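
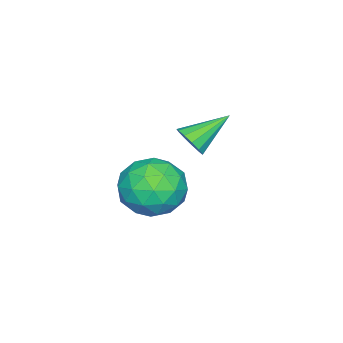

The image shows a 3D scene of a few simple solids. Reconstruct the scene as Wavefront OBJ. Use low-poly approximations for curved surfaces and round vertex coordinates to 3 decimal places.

v -1.316 0.774 -2.694
v -0.874 1.07 -2.375
v -2.404 1.546 -1.906
v -0.94 1.266 -2.657
v -1.125 1.306 -2.951
v -1.37 1.176 -3.163
v -1.599 0.92 -3.227
v -1.737 0.617 -3.121
v -1.741 0.364 -2.88
v -1.611 0.241 -2.58
v -1.387 0.288 -2.317
v -1.14 0.489 -2.173
v -0.949 0.781 -2.195
v 1.314 1.851 -2.291
v 2.079 1.102 -2.07
v 0.861 0.958 -3.75
v 1.626 0.209 -3.529
v 0.74 0.289 -2.893
v 1.019 0.841 -1.992
v 1.921 1.219 -3.828
v 2.2 1.771 -2.927
v 2.454 0.711 -3.02
v 1.724 0.137 -2.442
v 1.216 1.923 -3.378
v 0.486 1.349 -2.8
v 1.736 1.555 -2.052
v 1.204 0.505 -3.768
v 0.683 0.552 -3.394
v 1.133 0.112 -3.264
v 1.113 1.402 -2.007
v 1.563 0.961 -1.876
v 0.776 0.484 -2.361
v 1.377 1.099 -3.944
v 1.827 0.658 -3.813
v 1.807 1.948 -2.556
v 2.257 1.508 -2.426
v 2.164 1.576 -3.459
v 2.406 0.885 -2.481
v 2.14 0.36 -3.338
v 2.313 0.953 -3.514
v 2.477 1.278 -2.984
v 1.977 0.547 -2.141
v 1.711 0.022 -2.999
v 1.19 0.07 -2.625
v 1.355 0.394 -2.095
v 2.198 0.317 -2.699
v 1.229 2.038 -2.821
v 0.963 1.513 -3.679
v 1.585 1.666 -3.725
v 1.75 1.99 -3.195
v 0.8 1.7 -2.482
v 0.534 1.175 -3.339
v 0.463 0.782 -2.836
v 0.627 1.107 -2.306
v 0.742 1.743 -3.121
f 2 1 4
f 2 4 3
f 4 1 5
f 4 5 3
f 5 1 6
f 5 6 3
f 6 1 7
f 6 7 3
f 7 1 8
f 7 8 3
f 8 1 9
f 8 9 3
f 9 1 10
f 9 10 3
f 10 1 11
f 10 11 3
f 11 1 12
f 11 12 3
f 12 1 13
f 12 13 3
f 13 1 2
f 13 2 3
f 14 51 30
f 51 25 54
f 30 54 19
f 51 54 30
f 14 30 26
f 30 19 31
f 26 31 15
f 30 31 26
f 14 26 35
f 26 15 36
f 35 36 21
f 26 36 35
f 14 35 47
f 35 21 50
f 47 50 24
f 35 50 47
f 14 47 51
f 47 24 55
f 51 55 25
f 47 55 51
f 15 31 42
f 31 19 45
f 42 45 23
f 31 45 42
f 19 54 32
f 54 25 53
f 32 53 18
f 54 53 32
f 25 55 52
f 55 24 48
f 52 48 16
f 55 48 52
f 24 50 49
f 50 21 37
f 49 37 20
f 50 37 49
f 21 36 41
f 36 15 38
f 41 38 22
f 36 38 41
f 17 43 29
f 43 23 44
f 29 44 18
f 43 44 29
f 17 29 27
f 29 18 28
f 27 28 16
f 29 28 27
f 17 27 34
f 27 16 33
f 34 33 20
f 27 33 34
f 17 34 39
f 34 20 40
f 39 40 22
f 34 40 39
f 17 39 43
f 39 22 46
f 43 46 23
f 39 46 43
f 18 44 32
f 44 23 45
f 32 45 19
f 44 45 32
f 16 28 52
f 28 18 53
f 52 53 25
f 28 53 52
f 20 33 49
f 33 16 48
f 49 48 24
f 33 48 49
f 22 40 41
f 40 20 37
f 41 37 21
f 40 37 41
f 23 46 42
f 46 22 38
f 42 38 15
f 46 38 42



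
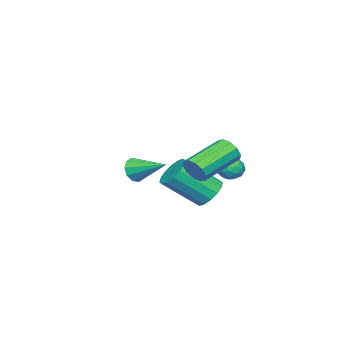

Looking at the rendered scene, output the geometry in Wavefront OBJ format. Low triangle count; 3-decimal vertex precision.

v -3.058 3.039 -0.642
v -2.558 2.716 -0.378
v -3.682 2.204 -0.482
v -3.182 1.881 -0.218
v -3.443 2.39 0.095
v -3.057 2.906 -0.004
v -3.183 2.014 -0.856
v -2.797 2.53 -0.955
v -2.635 2.082 -0.51
v -2.795 2.315 0.078
v -3.445 2.605 -0.938
v -3.605 2.838 -0.35
v -2.753 2.951 -0.524
v -3.487 1.969 -0.336
v -3.64 2.269 -0.152
v -3.346 2.079 0.003
v -3.046 3.063 -0.305
v -2.752 2.873 -0.149
v -3.272 2.681 0.129
v -3.488 2.047 -0.711
v -3.194 1.857 -0.555
v -2.894 2.841 -0.863
v -2.6 2.651 -0.708
v -2.968 2.239 -0.989
v -2.504 2.388 -0.446
v -2.872 1.897 -0.352
v -2.872 1.975 -0.727
v -2.645 2.279 -0.785
v -2.599 2.525 -0.101
v -2.966 2.034 -0.007
v -3.119 2.334 0.177
v -2.892 2.637 0.119
v -2.644 2.152 -0.178
v -3.274 2.886 -0.853
v -3.641 2.395 -0.759
v -3.348 2.283 -0.979
v -3.121 2.586 -1.037
v -3.368 3.023 -0.508
v -3.736 2.532 -0.414
v -3.595 2.641 -0.075
v -3.368 2.945 -0.133
v -3.596 2.768 -0.682
v 0.451 2.734 0.585
v 0.762 2.948 1.126
v -0.98 3.581 1.876
v -1.291 3.366 1.335
v 0.756 3.253 0.855
v -0.986 3.886 1.605
v 0.634 3.359 0.48
v -1.109 3.992 1.231
v 0.441 3.227 0.146
v -1.301 3.859 0.897
v 0.253 2.906 -0.021
v -1.49 3.538 0.73
v 0.14 2.519 0.044
v -1.602 3.152 0.794
v 0.146 2.214 0.315
v -1.596 2.847 1.065
v 0.269 2.108 0.689
v -1.474 2.741 1.44
v 0.461 2.241 1.023
v -1.281 2.873 1.774
v 0.65 2.562 1.19
v -1.093 3.194 1.941
v -2.998 1.539 -2.006
v -2.295 1.996 -2.062
v -1.359 0.717 -0.73
v -2.062 0.261 -0.674
v -2.519 2.173 -1.734
v -1.582 0.895 -0.403
v -2.871 2.181 -1.479
v -1.934 0.903 -0.147
v -3.257 2.017 -1.365
v -2.321 0.739 -0.034
v -3.574 1.725 -1.423
v -2.637 0.446 -0.091
v -3.737 1.383 -1.637
v -2.8 0.104 -0.305
v -3.701 1.083 -1.95
v -2.765 -0.196 -0.618
v -3.478 0.905 -2.277
v -2.541 -0.373 -0.946
v -3.126 0.897 -2.533
v -2.189 -0.381 -1.201
v -2.739 1.061 -2.646
v -1.803 -0.217 -1.315
v -2.423 1.354 -2.589
v -1.486 0.075 -1.257
v -2.26 1.696 -2.375
v -1.323 0.417 -1.043
v -4.025 -2.766 -1.745
v -3.705 -3.016 -1.175
v -3.895 -1.114 -1.095
v -3.402 -2.924 -1.469
v -3.336 -2.772 -1.869
v -3.534 -2.617 -2.221
v -3.919 -2.519 -2.392
v -4.345 -2.516 -2.316
v -4.649 -2.608 -2.021
v -4.714 -2.76 -1.622
v -4.516 -2.915 -1.269
v -4.131 -3.012 -1.099
f 1 38 17
f 38 12 41
f 17 41 6
f 38 41 17
f 1 17 13
f 17 6 18
f 13 18 2
f 17 18 13
f 1 13 22
f 13 2 23
f 22 23 8
f 13 23 22
f 1 22 34
f 22 8 37
f 34 37 11
f 22 37 34
f 1 34 38
f 34 11 42
f 38 42 12
f 34 42 38
f 2 18 29
f 18 6 32
f 29 32 10
f 18 32 29
f 6 41 19
f 41 12 40
f 19 40 5
f 41 40 19
f 12 42 39
f 42 11 35
f 39 35 3
f 42 35 39
f 11 37 36
f 37 8 24
f 36 24 7
f 37 24 36
f 8 23 28
f 23 2 25
f 28 25 9
f 23 25 28
f 4 30 16
f 30 10 31
f 16 31 5
f 30 31 16
f 4 16 14
f 16 5 15
f 14 15 3
f 16 15 14
f 4 14 21
f 14 3 20
f 21 20 7
f 14 20 21
f 4 21 26
f 21 7 27
f 26 27 9
f 21 27 26
f 4 26 30
f 26 9 33
f 30 33 10
f 26 33 30
f 5 31 19
f 31 10 32
f 19 32 6
f 31 32 19
f 3 15 39
f 15 5 40
f 39 40 12
f 15 40 39
f 7 20 36
f 20 3 35
f 36 35 11
f 20 35 36
f 9 27 28
f 27 7 24
f 28 24 8
f 27 24 28
f 10 33 29
f 33 9 25
f 29 25 2
f 33 25 29
f 44 43 47
f 44 47 45
f 45 47 48
f 45 48 46
f 47 43 49
f 47 49 48
f 48 49 50
f 48 50 46
f 49 43 51
f 49 51 50
f 50 51 52
f 50 52 46
f 51 43 53
f 51 53 52
f 52 53 54
f 52 54 46
f 53 43 55
f 53 55 54
f 54 55 56
f 54 56 46
f 55 43 57
f 55 57 56
f 56 57 58
f 56 58 46
f 57 43 59
f 57 59 58
f 58 59 60
f 58 60 46
f 59 43 61
f 59 61 60
f 60 61 62
f 60 62 46
f 61 43 63
f 61 63 62
f 62 63 64
f 62 64 46
f 63 43 44
f 63 44 64
f 64 44 45
f 64 45 46
f 66 65 69
f 66 69 67
f 67 69 70
f 67 70 68
f 69 65 71
f 69 71 70
f 70 71 72
f 70 72 68
f 71 65 73
f 71 73 72
f 72 73 74
f 72 74 68
f 73 65 75
f 73 75 74
f 74 75 76
f 74 76 68
f 75 65 77
f 75 77 76
f 76 77 78
f 76 78 68
f 77 65 79
f 77 79 78
f 78 79 80
f 78 80 68
f 79 65 81
f 79 81 80
f 80 81 82
f 80 82 68
f 81 65 83
f 81 83 82
f 82 83 84
f 82 84 68
f 83 65 85
f 83 85 84
f 84 85 86
f 84 86 68
f 85 65 87
f 85 87 86
f 86 87 88
f 86 88 68
f 87 65 89
f 87 89 88
f 88 89 90
f 88 90 68
f 89 65 66
f 89 66 90
f 90 66 67
f 90 67 68
f 92 91 94
f 92 94 93
f 94 91 95
f 94 95 93
f 95 91 96
f 95 96 93
f 96 91 97
f 96 97 93
f 97 91 98
f 97 98 93
f 98 91 99
f 98 99 93
f 99 91 100
f 99 100 93
f 100 91 101
f 100 101 93
f 101 91 102
f 101 102 93
f 102 91 92
f 102 92 93



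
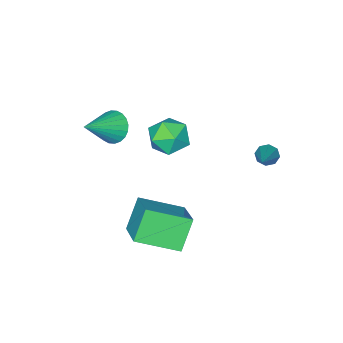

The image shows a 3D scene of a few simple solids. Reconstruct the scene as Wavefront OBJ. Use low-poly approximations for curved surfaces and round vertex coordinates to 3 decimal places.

v -1.74 2.567 0.603
v -1.489 2.726 0.176
v -0.28 3.633 1.857
v -1.772 2.981 0.289
v -2.037 2.993 0.586
v -2.127 2.756 0.893
v -1.991 2.408 1.03
v -1.707 2.153 0.916
v -1.442 2.141 0.619
v -1.352 2.378 0.312
v 2.33 -2.2 1.887
v 2.682 -1.712 1.359
v 3.87 -2.2 2.913
v 2.552 -1.506 1.555
v 2.388 -1.406 1.801
v 2.215 -1.427 2.06
v 2.06 -1.566 2.293
v 1.946 -1.801 2.464
v 1.89 -2.096 2.547
v 1.902 -2.408 2.53
v 1.979 -2.688 2.414
v 2.109 -2.893 2.219
v 2.273 -2.993 1.973
v 2.446 -2.972 1.714
v 2.601 -2.834 1.481
v 2.715 -2.599 1.31
v 2.77 -2.303 1.227
v 2.759 -1.992 1.244
v 1.42 1.029 -1.857
v 2.299 2.424 -0.976
v 2.318 1.276 -3.145
v 3.197 2.672 -2.264
v 2.783 -0.272 -1.156
v 3.662 1.124 -0.275
v 3.681 -0.024 -2.444
v 4.56 1.371 -1.563
v 1.422 1.311 2.56
v 2.331 1.062 2.343
v 1.169 -0.122 3.137
v 2.078 -0.371 2.92
v 1.907 0.27 3.624
v 2.064 1.155 3.268
v 1.436 -0.215 2.212
v 1.593 0.67 1.856
v 2.34 0.119 2.128
v 2.631 0.419 3
v 0.869 0.521 2.48
v 1.16 0.821 3.352
f 2 1 4
f 2 4 3
f 4 1 5
f 4 5 3
f 5 1 6
f 5 6 3
f 6 1 7
f 6 7 3
f 7 1 8
f 7 8 3
f 8 1 9
f 8 9 3
f 9 1 10
f 9 10 3
f 10 1 2
f 10 2 3
f 12 11 14
f 12 14 13
f 14 11 15
f 14 15 13
f 15 11 16
f 15 16 13
f 16 11 17
f 16 17 13
f 17 11 18
f 17 18 13
f 18 11 19
f 18 19 13
f 19 11 20
f 19 20 13
f 20 11 21
f 20 21 13
f 21 11 22
f 21 22 13
f 22 11 23
f 22 23 13
f 23 11 24
f 23 24 13
f 24 11 25
f 24 25 13
f 25 11 26
f 25 26 13
f 26 11 27
f 26 27 13
f 27 11 28
f 27 28 13
f 28 11 12
f 28 12 13
f 30 32 29
f 33 30 29
f 29 32 31
f 31 33 29
f 30 36 32
f 34 30 33
f 34 36 30
f 32 36 31
f 35 33 31
f 31 36 35
f 35 34 33
f 36 34 35
f 37 48 42
f 37 42 38
f 37 38 44
f 37 44 47
f 37 47 48
f 38 42 46
f 42 48 41
f 48 47 39
f 47 44 43
f 44 38 45
f 40 46 41
f 40 41 39
f 40 39 43
f 40 43 45
f 40 45 46
f 41 46 42
f 39 41 48
f 43 39 47
f 45 43 44
f 46 45 38



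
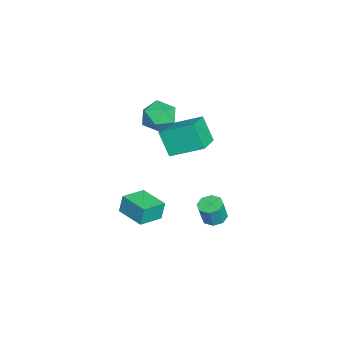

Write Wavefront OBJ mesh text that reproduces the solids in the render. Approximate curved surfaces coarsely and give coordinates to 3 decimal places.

v -0.889 0.71 -4.009
v -0.442 0.235 -4.2
v -0.144 0.034 -3.003
v -0.591 0.51 -2.811
v -0.23 0.709 -4.173
v 0.069 0.509 -2.976
v -0.403 1.184 -4.05
v -0.105 0.983 -2.853
v -0.862 1.382 -3.903
v -0.563 1.181 -2.706
v -1.336 1.186 -3.817
v -1.038 0.985 -2.62
v -1.549 0.711 -3.844
v -1.25 0.511 -2.647
v -1.375 0.237 -3.967
v -1.077 0.036 -2.77
v -0.917 0.039 -4.114
v -0.618 -0.162 -2.917
v -0.67 -1.778 4.082
v -0.103 -2.149 3.334
v -2.017 -2.071 3.206
v -1.45 -2.442 2.458
v -1.529 -2.946 3.329
v -0.696 -2.765 3.87
v -1.424 -1.455 2.67
v -0.591 -1.274 3.211
v -0.569 -1.95 2.461
v -0.634 -2.871 2.869
v -1.486 -1.349 3.671
v -1.551 -2.27 4.079
v -2.965 -1.342 -0.451
v -3.493 -1.957 0.929
v -2.836 0.425 0.386
v -3.364 -0.189 1.766
v -1.496 -1.651 -0.026
v -2.024 -2.265 1.354
v -1.367 0.117 0.811
v -1.895 -0.498 2.191
v 0.374 -2.883 -2.42
v 0.248 -2.714 -1.381
v 1.414 -1.682 -2.488
v 1.288 -1.513 -1.45
v 1.412 -3.767 -2.15
v 1.286 -3.598 -1.112
v 2.452 -2.566 -2.219
v 2.326 -2.397 -1.18
f 2 1 5
f 2 5 3
f 3 5 6
f 3 6 4
f 5 1 7
f 5 7 6
f 6 7 8
f 6 8 4
f 7 1 9
f 7 9 8
f 8 9 10
f 8 10 4
f 9 1 11
f 9 11 10
f 10 11 12
f 10 12 4
f 11 1 13
f 11 13 12
f 12 13 14
f 12 14 4
f 13 1 15
f 13 15 14
f 14 15 16
f 14 16 4
f 15 1 17
f 15 17 16
f 16 17 18
f 16 18 4
f 17 1 2
f 17 2 18
f 18 2 3
f 18 3 4
f 19 30 24
f 19 24 20
f 19 20 26
f 19 26 29
f 19 29 30
f 20 24 28
f 24 30 23
f 30 29 21
f 29 26 25
f 26 20 27
f 22 28 23
f 22 23 21
f 22 21 25
f 22 25 27
f 22 27 28
f 23 28 24
f 21 23 30
f 25 21 29
f 27 25 26
f 28 27 20
f 32 34 31
f 35 32 31
f 31 34 33
f 33 35 31
f 32 38 34
f 36 32 35
f 36 38 32
f 34 38 33
f 37 35 33
f 33 38 37
f 37 36 35
f 38 36 37
f 40 42 39
f 43 40 39
f 39 42 41
f 41 43 39
f 40 46 42
f 44 40 43
f 44 46 40
f 42 46 41
f 45 43 41
f 41 46 45
f 45 44 43
f 46 44 45



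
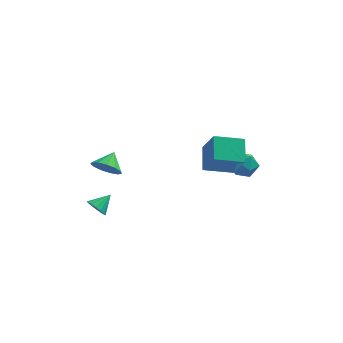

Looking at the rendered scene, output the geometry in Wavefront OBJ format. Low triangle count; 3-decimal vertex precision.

v -3.16 -2.584 2.187
v -2.572 -2.336 1.511
v -2.84 -1.636 2.813
v -3.03 -2.107 1.399
v -3.529 -2.029 1.538
v -3.912 -2.128 1.882
v -4.055 -2.371 2.324
v -3.915 -2.682 2.721
v -3.535 -2.961 2.95
v -3.036 -3.121 2.936
v -2.576 -3.11 2.684
v -2.302 -2.932 2.274
v -2.301 -2.643 1.837
v -3.5 -4.321 0.182
v -3.282 -4.055 -0.404
v -2.8 -3.579 0.778
v -3.562 -3.862 -0.315
v -3.826 -3.791 -0.093
v -4.002 -3.863 0.203
v -4.044 -4.057 0.494
v -3.94 -4.322 0.701
v -3.717 -4.586 0.769
v -3.437 -4.779 0.68
v -3.173 -4.85 0.458
v -2.997 -4.778 0.162
v -2.955 -4.584 -0.129
v -3.06 -4.319 -0.336
v 4.385 4.493 -1.807
v 4.89 3.736 -2.136
v 3.05 3.724 -2.084
v 3.555 2.967 -2.413
v 3.58 3.193 -1.473
v 4.405 3.669 -1.302
v 3.535 3.791 -2.918
v 4.36 4.267 -2.747
v 4.364 3.302 -2.823
v 4.392 2.933 -1.929
v 3.548 4.527 -2.291
v 3.576 4.158 -1.397
v 2.712 -2.411 3.32
v 2.575 -1.003 4.129
v 2.022 -1.474 1.572
v 1.884 -0.066 2.381
v 4.396 -1.994 2.879
v 4.258 -0.586 3.688
v 3.705 -1.057 1.131
v 3.568 0.351 1.94
f 2 1 4
f 2 4 3
f 4 1 5
f 4 5 3
f 5 1 6
f 5 6 3
f 6 1 7
f 6 7 3
f 7 1 8
f 7 8 3
f 8 1 9
f 8 9 3
f 9 1 10
f 9 10 3
f 10 1 11
f 10 11 3
f 11 1 12
f 11 12 3
f 12 1 13
f 12 13 3
f 13 1 2
f 13 2 3
f 15 14 17
f 15 17 16
f 17 14 18
f 17 18 16
f 18 14 19
f 18 19 16
f 19 14 20
f 19 20 16
f 20 14 21
f 20 21 16
f 21 14 22
f 21 22 16
f 22 14 23
f 22 23 16
f 23 14 24
f 23 24 16
f 24 14 25
f 24 25 16
f 25 14 26
f 25 26 16
f 26 14 27
f 26 27 16
f 27 14 15
f 27 15 16
f 28 39 33
f 28 33 29
f 28 29 35
f 28 35 38
f 28 38 39
f 29 33 37
f 33 39 32
f 39 38 30
f 38 35 34
f 35 29 36
f 31 37 32
f 31 32 30
f 31 30 34
f 31 34 36
f 31 36 37
f 32 37 33
f 30 32 39
f 34 30 38
f 36 34 35
f 37 36 29
f 41 43 40
f 44 41 40
f 40 43 42
f 42 44 40
f 41 47 43
f 45 41 44
f 45 47 41
f 43 47 42
f 46 44 42
f 42 47 46
f 46 45 44
f 47 45 46



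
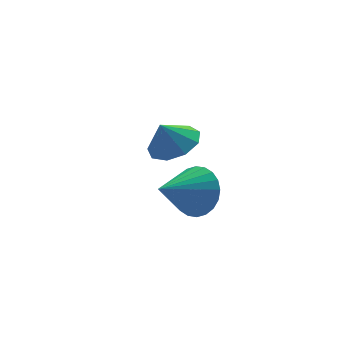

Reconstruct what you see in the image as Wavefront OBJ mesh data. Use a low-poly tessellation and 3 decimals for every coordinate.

v 4.212 0.899 -3.385
v 5.027 0.768 -2.979
v 3.748 0.901 -2.455
v 4.912 1.384 -3.037
v 4.469 1.773 -3.259
v 3.907 1.753 -3.539
v 3.487 1.333 -3.748
v 3.406 0.71 -3.787
v 3.703 0.176 -3.638
v 4.238 -0.02 -3.371
v 4.761 0.214 -3.11
v 3.644 -2.419 -3.419
v 4.154 -2.853 -2.773
v 2.256 -2.921 -2.661
v 4.116 -2.524 -2.625
v 4.007 -2.179 -2.597
v 3.842 -1.871 -2.695
v 3.648 -1.646 -2.903
v 3.452 -1.539 -3.19
v 3.286 -1.566 -3.511
v 3.175 -1.723 -3.819
v 3.135 -1.986 -4.066
v 3.172 -2.315 -4.214
v 3.282 -2.66 -4.241
v 3.446 -2.968 -4.144
v 3.641 -3.193 -3.936
v 3.836 -3.3 -3.649
v 4.002 -3.273 -3.328
v 4.114 -3.116 -3.02
f 2 1 4
f 2 4 3
f 4 1 5
f 4 5 3
f 5 1 6
f 5 6 3
f 6 1 7
f 6 7 3
f 7 1 8
f 7 8 3
f 8 1 9
f 8 9 3
f 9 1 10
f 9 10 3
f 10 1 11
f 10 11 3
f 11 1 2
f 11 2 3
f 13 12 15
f 13 15 14
f 15 12 16
f 15 16 14
f 16 12 17
f 16 17 14
f 17 12 18
f 17 18 14
f 18 12 19
f 18 19 14
f 19 12 20
f 19 20 14
f 20 12 21
f 20 21 14
f 21 12 22
f 21 22 14
f 22 12 23
f 22 23 14
f 23 12 24
f 23 24 14
f 24 12 25
f 24 25 14
f 25 12 26
f 25 26 14
f 26 12 27
f 26 27 14
f 27 12 28
f 27 28 14
f 28 12 29
f 28 29 14
f 29 12 13
f 29 13 14



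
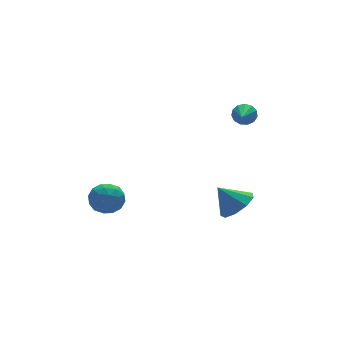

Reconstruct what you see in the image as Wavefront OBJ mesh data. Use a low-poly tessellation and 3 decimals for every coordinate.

v 1.78 0.613 2.382
v 2.131 0.598 2.806
v 1.04 -0.413 2.958
v 1.909 0.801 2.883
v 1.647 0.944 2.801
v 1.427 0.982 2.586
v 1.319 0.903 2.306
v 1.357 0.732 2.051
v 1.53 0.523 1.901
v 1.782 0.343 1.903
v 2.033 0.248 2.058
v 2.204 0.27 2.315
v 2.241 0.4 2.594
v 1.732 0.997 -3.491
v 2.524 1.072 -3.009
v 1.068 1.563 -2.489
v 2.434 1.593 -3.363
v 2.016 1.835 -3.777
v 1.465 1.685 -4.057
v 1.039 1.212 -4.073
v 0.938 0.639 -3.816
v 1.208 0.233 -3.408
v 1.724 0.185 -3.038
v 2.243 0.516 -2.881
v -3.155 2.984 -2.977
v -2.842 2.66 -2.267
v -4.418 2.78 -2.513
v -4.105 2.456 -1.803
v -4.017 3.276 -1.965
v -3.236 3.402 -2.251
v -4.024 2.038 -2.529
v -3.243 2.164 -2.815
v -3.379 2.074 -1.99
v -3.375 2.84 -1.641
v -3.885 2.6 -3.139
v -3.881 3.366 -2.79
v -2.887 2.84 -2.662
v -4.373 2.6 -2.118
v -4.321 3.082 -2.213
v -4.137 2.892 -1.795
v -3.119 3.277 -2.653
v -2.935 3.086 -2.236
v -3.626 3.448 -2.059
v -4.325 2.354 -2.544
v -4.141 2.163 -2.127
v -3.123 2.548 -2.985
v -2.939 2.358 -2.567
v -3.634 1.992 -2.721
v -3.019 2.305 -2.082
v -3.762 2.185 -1.81
v -3.714 1.939 -2.236
v -3.255 2.014 -2.405
v -3.017 2.755 -1.877
v -3.759 2.635 -1.605
v -3.708 3.118 -1.7
v -3.249 3.192 -1.868
v -3.332 2.411 -1.715
v -3.501 2.805 -3.175
v -4.243 2.685 -2.903
v -4.011 2.248 -2.912
v -3.552 2.322 -3.08
v -3.498 3.255 -2.97
v -4.241 3.135 -2.698
v -4.005 3.426 -2.375
v -3.546 3.501 -2.544
v -3.928 3.029 -3.065
f 2 1 4
f 2 4 3
f 4 1 5
f 4 5 3
f 5 1 6
f 5 6 3
f 6 1 7
f 6 7 3
f 7 1 8
f 7 8 3
f 8 1 9
f 8 9 3
f 9 1 10
f 9 10 3
f 10 1 11
f 10 11 3
f 11 1 12
f 11 12 3
f 12 1 13
f 12 13 3
f 13 1 2
f 13 2 3
f 15 14 17
f 15 17 16
f 17 14 18
f 17 18 16
f 18 14 19
f 18 19 16
f 19 14 20
f 19 20 16
f 20 14 21
f 20 21 16
f 21 14 22
f 21 22 16
f 22 14 23
f 22 23 16
f 23 14 24
f 23 24 16
f 24 14 15
f 24 15 16
f 25 62 41
f 62 36 65
f 41 65 30
f 62 65 41
f 25 41 37
f 41 30 42
f 37 42 26
f 41 42 37
f 25 37 46
f 37 26 47
f 46 47 32
f 37 47 46
f 25 46 58
f 46 32 61
f 58 61 35
f 46 61 58
f 25 58 62
f 58 35 66
f 62 66 36
f 58 66 62
f 26 42 53
f 42 30 56
f 53 56 34
f 42 56 53
f 30 65 43
f 65 36 64
f 43 64 29
f 65 64 43
f 36 66 63
f 66 35 59
f 63 59 27
f 66 59 63
f 35 61 60
f 61 32 48
f 60 48 31
f 61 48 60
f 32 47 52
f 47 26 49
f 52 49 33
f 47 49 52
f 28 54 40
f 54 34 55
f 40 55 29
f 54 55 40
f 28 40 38
f 40 29 39
f 38 39 27
f 40 39 38
f 28 38 45
f 38 27 44
f 45 44 31
f 38 44 45
f 28 45 50
f 45 31 51
f 50 51 33
f 45 51 50
f 28 50 54
f 50 33 57
f 54 57 34
f 50 57 54
f 29 55 43
f 55 34 56
f 43 56 30
f 55 56 43
f 27 39 63
f 39 29 64
f 63 64 36
f 39 64 63
f 31 44 60
f 44 27 59
f 60 59 35
f 44 59 60
f 33 51 52
f 51 31 48
f 52 48 32
f 51 48 52
f 34 57 53
f 57 33 49
f 53 49 26
f 57 49 53



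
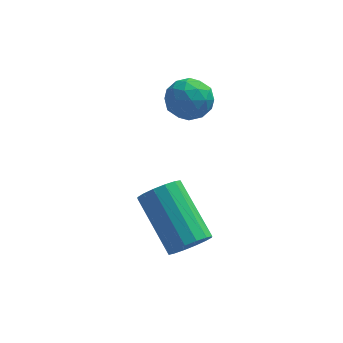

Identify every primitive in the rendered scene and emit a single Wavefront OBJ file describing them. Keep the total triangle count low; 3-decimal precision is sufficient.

v -2.054 0.218 -1.219
v -1.633 0.701 -1.475
v -2.566 2.126 -0.316
v -2.986 1.642 -0.061
v -1.914 0.697 -1.696
v -2.847 2.121 -0.537
v -2.232 0.564 -1.789
v -3.165 1.989 -0.63
v -2.503 0.338 -1.729
v -3.436 1.763 -0.57
v -2.653 0.08 -1.533
v -3.586 1.505 -0.374
v -2.642 -0.141 -1.253
v -3.575 1.284 -0.094
v -2.474 -0.266 -0.964
v -3.407 1.159 0.195
v -2.193 -0.261 -0.743
v -3.126 1.163 0.416
v -1.875 -0.129 -0.65
v -2.808 1.296 0.509
v -1.604 0.097 -0.71
v -2.537 1.522 0.449
v -1.454 0.355 -0.906
v -2.387 1.78 0.253
v -1.465 0.576 -1.186
v -2.398 2.001 -0.027
v -2.851 3.898 2.49
v -2.466 4.433 2.097
v -1.934 3.087 2.283
v -1.549 3.622 1.89
v -1.637 3.692 2.65
v -2.204 4.193 2.777
v -2.196 3.327 1.603
v -2.763 3.828 1.73
v -2.061 4.08 1.549
v -1.715 4.306 2.196
v -2.685 3.214 2.184
v -2.339 3.44 2.831
v -2.739 4.237 2.312
v -1.661 3.283 2.068
v -1.713 3.324 2.515
v -1.486 3.639 2.284
v -2.585 4.096 2.711
v -2.358 4.411 2.481
v -1.871 3.975 2.805
v -2.042 3.109 1.899
v -1.815 3.424 1.669
v -2.914 3.881 2.096
v -2.687 4.196 1.865
v -2.529 3.545 1.575
v -2.275 4.344 1.758
v -1.736 3.867 1.637
v -2.116 3.693 1.468
v -2.449 3.988 1.543
v -2.071 4.477 2.139
v -1.532 4 2.017
v -1.584 4.041 2.464
v -1.917 4.336 2.539
v -1.834 4.269 1.817
v -2.868 3.52 2.363
v -2.329 3.043 2.241
v -2.483 3.184 1.841
v -2.816 3.479 1.916
v -2.664 3.653 2.743
v -2.125 3.176 2.622
v -1.951 3.532 2.837
v -2.284 3.827 2.912
v -2.566 3.251 2.563
f 2 1 5
f 2 5 3
f 3 5 6
f 3 6 4
f 5 1 7
f 5 7 6
f 6 7 8
f 6 8 4
f 7 1 9
f 7 9 8
f 8 9 10
f 8 10 4
f 9 1 11
f 9 11 10
f 10 11 12
f 10 12 4
f 11 1 13
f 11 13 12
f 12 13 14
f 12 14 4
f 13 1 15
f 13 15 14
f 14 15 16
f 14 16 4
f 15 1 17
f 15 17 16
f 16 17 18
f 16 18 4
f 17 1 19
f 17 19 18
f 18 19 20
f 18 20 4
f 19 1 21
f 19 21 20
f 20 21 22
f 20 22 4
f 21 1 23
f 21 23 22
f 22 23 24
f 22 24 4
f 23 1 25
f 23 25 24
f 24 25 26
f 24 26 4
f 25 1 2
f 25 2 26
f 26 2 3
f 26 3 4
f 27 64 43
f 64 38 67
f 43 67 32
f 64 67 43
f 27 43 39
f 43 32 44
f 39 44 28
f 43 44 39
f 27 39 48
f 39 28 49
f 48 49 34
f 39 49 48
f 27 48 60
f 48 34 63
f 60 63 37
f 48 63 60
f 27 60 64
f 60 37 68
f 64 68 38
f 60 68 64
f 28 44 55
f 44 32 58
f 55 58 36
f 44 58 55
f 32 67 45
f 67 38 66
f 45 66 31
f 67 66 45
f 38 68 65
f 68 37 61
f 65 61 29
f 68 61 65
f 37 63 62
f 63 34 50
f 62 50 33
f 63 50 62
f 34 49 54
f 49 28 51
f 54 51 35
f 49 51 54
f 30 56 42
f 56 36 57
f 42 57 31
f 56 57 42
f 30 42 40
f 42 31 41
f 40 41 29
f 42 41 40
f 30 40 47
f 40 29 46
f 47 46 33
f 40 46 47
f 30 47 52
f 47 33 53
f 52 53 35
f 47 53 52
f 30 52 56
f 52 35 59
f 56 59 36
f 52 59 56
f 31 57 45
f 57 36 58
f 45 58 32
f 57 58 45
f 29 41 65
f 41 31 66
f 65 66 38
f 41 66 65
f 33 46 62
f 46 29 61
f 62 61 37
f 46 61 62
f 35 53 54
f 53 33 50
f 54 50 34
f 53 50 54
f 36 59 55
f 59 35 51
f 55 51 28
f 59 51 55



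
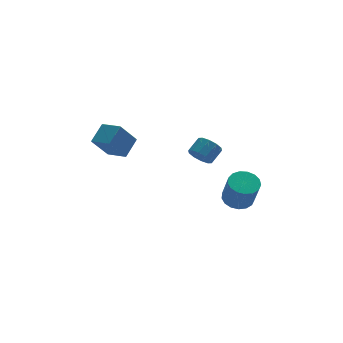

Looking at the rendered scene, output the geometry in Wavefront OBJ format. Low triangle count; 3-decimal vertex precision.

v 1.665 1.529 0.913
v 2.129 1.561 0.3
v 2.879 2.062 0.893
v 2.415 2.031 1.507
v 1.863 1.955 0.303
v 2.613 2.457 0.897
v 1.521 2.187 0.54
v 2.271 2.688 1.133
v 1.234 2.167 0.919
v 1.984 2.669 1.512
v 1.112 1.904 1.296
v 1.862 2.406 1.889
v 1.201 1.498 1.527
v 1.951 1.999 2.12
v 1.467 1.103 1.523
v 2.217 1.605 2.117
v 1.809 0.872 1.287
v 2.559 1.373 1.88
v 2.096 0.891 0.908
v 2.846 1.393 1.501
v 2.218 1.154 0.531
v 2.968 1.656 1.124
v -2.636 1.124 1.927
v -3.625 0.819 3.289
v -3.362 2.188 1.639
v -4.35 1.883 3
v -1.81 1.897 2.7
v -2.798 1.592 4.061
v -2.535 2.961 2.411
v -3.524 2.656 3.773
v 3.785 1.196 -2.6
v 4.224 1.943 -2.26
v 4.293 1.11 -0.52
v 3.855 0.364 -0.86
v 3.792 2.035 -2.199
v 3.862 1.203 -0.459
v 3.36 1.935 -2.229
v 3.429 1.103 -0.489
v 3.025 1.666 -2.345
v 3.094 0.834 -0.605
v 2.864 1.289 -2.519
v 2.933 0.457 -0.779
v 2.914 0.891 -2.711
v 2.983 0.059 -0.971
v 3.164 0.563 -2.878
v 3.233 -0.27 -1.138
v 3.556 0.38 -2.981
v 3.625 -0.453 -1.242
v 4.001 0.384 -2.997
v 4.07 -0.449 -1.258
v 4.396 0.574 -2.922
v 4.466 -0.259 -1.182
v 4.652 0.906 -2.773
v 4.721 0.074 -1.033
v 4.709 1.305 -2.585
v 4.778 0.473 -0.845
v 4.554 1.679 -2.399
v 4.624 0.847 -0.66
f 2 1 5
f 2 5 3
f 3 5 6
f 3 6 4
f 5 1 7
f 5 7 6
f 6 7 8
f 6 8 4
f 7 1 9
f 7 9 8
f 8 9 10
f 8 10 4
f 9 1 11
f 9 11 10
f 10 11 12
f 10 12 4
f 11 1 13
f 11 13 12
f 12 13 14
f 12 14 4
f 13 1 15
f 13 15 14
f 14 15 16
f 14 16 4
f 15 1 17
f 15 17 16
f 16 17 18
f 16 18 4
f 17 1 19
f 17 19 18
f 18 19 20
f 18 20 4
f 19 1 21
f 19 21 20
f 20 21 22
f 20 22 4
f 21 1 2
f 21 2 22
f 22 2 3
f 22 3 4
f 24 26 23
f 27 24 23
f 23 26 25
f 25 27 23
f 24 30 26
f 28 24 27
f 28 30 24
f 26 30 25
f 29 27 25
f 25 30 29
f 29 28 27
f 30 28 29
f 32 31 35
f 32 35 33
f 33 35 36
f 33 36 34
f 35 31 37
f 35 37 36
f 36 37 38
f 36 38 34
f 37 31 39
f 37 39 38
f 38 39 40
f 38 40 34
f 39 31 41
f 39 41 40
f 40 41 42
f 40 42 34
f 41 31 43
f 41 43 42
f 42 43 44
f 42 44 34
f 43 31 45
f 43 45 44
f 44 45 46
f 44 46 34
f 45 31 47
f 45 47 46
f 46 47 48
f 46 48 34
f 47 31 49
f 47 49 48
f 48 49 50
f 48 50 34
f 49 31 51
f 49 51 50
f 50 51 52
f 50 52 34
f 51 31 53
f 51 53 52
f 52 53 54
f 52 54 34
f 53 31 55
f 53 55 54
f 54 55 56
f 54 56 34
f 55 31 57
f 55 57 56
f 56 57 58
f 56 58 34
f 57 31 32
f 57 32 58
f 58 32 33
f 58 33 34



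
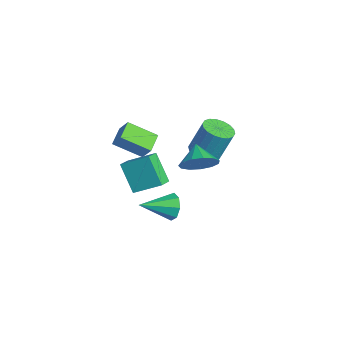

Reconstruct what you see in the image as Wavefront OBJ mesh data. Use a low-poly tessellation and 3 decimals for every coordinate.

v 1.618 1.277 -2.413
v 2.039 1.077 -3.014
v 1.662 -0.337 -1.847
v 2.363 1.245 -2.561
v 2.251 1.431 -2.021
v 1.769 1.527 -1.711
v 1.198 1.476 -1.812
v 0.874 1.309 -2.265
v 0.985 1.122 -2.804
v 1.468 1.027 -3.115
v -0.309 0.76 0.836
v -0.866 -0.494 1.619
v 0.215 1.018 1.623
v -0.342 -0.236 2.406
v 0.482 0.196 0.494
v -0.075 -1.058 1.277
v 1.006 0.454 1.281
v 0.449 -0.8 2.064
v -3.579 0.606 -3.079
v -2.95 1.84 -2.299
v -2.53 0.933 -4.441
v -1.902 2.168 -3.661
v -2.938 0.052 -2.719
v -2.31 1.287 -1.939
v -1.89 0.38 -4.081
v -1.261 1.614 -3.301
v 3.626 1.88 2.093
v 3.995 1.413 2.794
v 2.674 2.02 2.687
v 4.116 1.911 2.871
v 4.081 2.399 2.7
v 3.902 2.723 2.337
v 3.635 2.779 1.896
v 3.365 2.549 1.518
v 3.178 2.107 1.322
v 3.133 1.593 1.371
v 3.244 1.17 1.649
v 3.476 0.972 2.068
v 3.756 1.063 2.495
v -0.222 3.376 -0.438
v 0.372 3.868 -0.686
v 0.536 4.495 0.95
v -0.058 4.004 1.198
v 0.077 4.069 -0.733
v 0.241 4.696 0.903
v -0.278 4.133 -0.722
v -0.114 4.76 0.914
v -0.621 4.047 -0.655
v -0.457 4.674 0.981
v -0.886 3.828 -0.545
v -0.722 4.455 1.091
v -1.019 3.52 -0.413
v -0.855 4.147 1.223
v -0.994 3.183 -0.287
v -0.83 3.811 1.349
v -0.816 2.885 -0.19
v -0.652 3.512 1.446
v -0.521 2.684 -0.143
v -0.357 3.311 1.493
v -0.166 2.62 -0.154
v -0.002 3.247 1.482
v 0.177 2.706 -0.221
v 0.341 3.333 1.415
v 0.442 2.925 -0.331
v 0.606 3.552 1.305
v 0.575 3.233 -0.463
v 0.739 3.86 1.173
v 0.55 3.569 -0.589
v 0.714 4.197 1.047
f 2 1 4
f 2 4 3
f 4 1 5
f 4 5 3
f 5 1 6
f 5 6 3
f 6 1 7
f 6 7 3
f 7 1 8
f 7 8 3
f 8 1 9
f 8 9 3
f 9 1 10
f 9 10 3
f 10 1 2
f 10 2 3
f 12 14 11
f 15 12 11
f 11 14 13
f 13 15 11
f 12 18 14
f 16 12 15
f 16 18 12
f 14 18 13
f 17 15 13
f 13 18 17
f 17 16 15
f 18 16 17
f 20 22 19
f 23 20 19
f 19 22 21
f 21 23 19
f 20 26 22
f 24 20 23
f 24 26 20
f 22 26 21
f 25 23 21
f 21 26 25
f 25 24 23
f 26 24 25
f 28 27 30
f 28 30 29
f 30 27 31
f 30 31 29
f 31 27 32
f 31 32 29
f 32 27 33
f 32 33 29
f 33 27 34
f 33 34 29
f 34 27 35
f 34 35 29
f 35 27 36
f 35 36 29
f 36 27 37
f 36 37 29
f 37 27 38
f 37 38 29
f 38 27 39
f 38 39 29
f 39 27 28
f 39 28 29
f 41 40 44
f 41 44 42
f 42 44 45
f 42 45 43
f 44 40 46
f 44 46 45
f 45 46 47
f 45 47 43
f 46 40 48
f 46 48 47
f 47 48 49
f 47 49 43
f 48 40 50
f 48 50 49
f 49 50 51
f 49 51 43
f 50 40 52
f 50 52 51
f 51 52 53
f 51 53 43
f 52 40 54
f 52 54 53
f 53 54 55
f 53 55 43
f 54 40 56
f 54 56 55
f 55 56 57
f 55 57 43
f 56 40 58
f 56 58 57
f 57 58 59
f 57 59 43
f 58 40 60
f 58 60 59
f 59 60 61
f 59 61 43
f 60 40 62
f 60 62 61
f 61 62 63
f 61 63 43
f 62 40 64
f 62 64 63
f 63 64 65
f 63 65 43
f 64 40 66
f 64 66 65
f 65 66 67
f 65 67 43
f 66 40 68
f 66 68 67
f 67 68 69
f 67 69 43
f 68 40 41
f 68 41 69
f 69 41 42
f 69 42 43



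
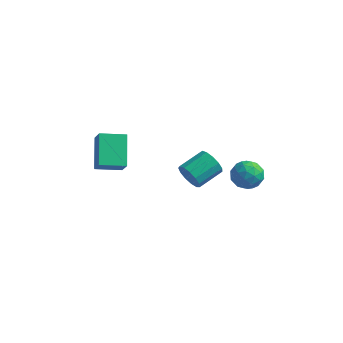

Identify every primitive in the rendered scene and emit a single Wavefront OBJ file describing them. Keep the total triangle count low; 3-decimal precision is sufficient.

v -3.736 -4.099 2.706
v -4.528 -2.71 3.924
v -4.31 -3.639 1.809
v -5.102 -2.25 3.027
v -2.598 -3.21 2.433
v -3.39 -1.821 3.651
v -3.172 -2.75 1.536
v -3.964 -1.361 2.754
v -0.13 4.098 -2.179
v 0.56 4.365 -2.85
v 1 3.315 -1.33
v 1.69 3.582 -2.001
v 1.279 4.271 -1.406
v 0.58 4.755 -1.931
v 0.98 2.925 -2.249
v 0.281 3.409 -2.774
v 1.246 3.64 -2.894
v 1.43 4.472 -2.373
v 0.13 3.208 -1.807
v 0.314 4.04 -1.286
v 0.116 4.3 -2.589
v 1.444 3.38 -1.591
v 1.203 3.785 -1.241
v 1.608 3.942 -1.636
v 0.128 4.529 -2.049
v 0.533 4.687 -2.443
v 0.956 4.631 -1.594
v 1.027 2.993 -1.737
v 1.432 3.151 -2.131
v -0.048 3.738 -2.544
v 0.357 3.895 -2.939
v 0.604 3.049 -2.586
v 0.924 4.031 -3.009
v 1.589 3.571 -2.51
v 1.171 3.185 -2.656
v 0.761 3.469 -2.964
v 1.033 4.52 -2.703
v 1.697 4.06 -2.204
v 1.455 4.465 -1.854
v 1.045 4.75 -2.163
v 1.436 4.094 -2.728
v -0.137 3.62 -1.976
v 0.527 3.16 -1.477
v 0.515 2.93 -2.017
v 0.105 3.215 -2.326
v -0.029 4.109 -1.67
v 0.636 3.649 -1.171
v 0.799 4.211 -1.216
v 0.389 4.495 -1.524
v 0.124 3.586 -1.452
v -2.3 2.893 -2.828
v -2.041 2.517 -2.064
v -1.42 3.99 -1.549
v -1.68 4.367 -2.312
v -1.657 2.467 -2.384
v -1.037 3.94 -1.868
v -1.478 2.553 -2.844
v -0.857 4.026 -2.329
v -1.56 2.746 -3.3
v -0.939 4.22 -2.784
v -1.877 2.987 -3.605
v -1.256 4.46 -3.09
v -2.328 3.198 -3.664
v -1.708 4.671 -3.148
v -2.771 3.312 -3.457
v -2.15 4.785 -2.941
v -3.064 3.293 -3.05
v -2.443 4.766 -2.535
v -3.115 3.147 -2.573
v -2.494 4.621 -2.058
v -2.907 2.921 -2.177
v -2.286 4.394 -1.661
v -2.506 2.686 -1.987
v -1.886 4.159 -1.472
f 2 4 1
f 5 2 1
f 1 4 3
f 3 5 1
f 2 8 4
f 6 2 5
f 6 8 2
f 4 8 3
f 7 5 3
f 3 8 7
f 7 6 5
f 8 6 7
f 9 46 25
f 46 20 49
f 25 49 14
f 46 49 25
f 9 25 21
f 25 14 26
f 21 26 10
f 25 26 21
f 9 21 30
f 21 10 31
f 30 31 16
f 21 31 30
f 9 30 42
f 30 16 45
f 42 45 19
f 30 45 42
f 9 42 46
f 42 19 50
f 46 50 20
f 42 50 46
f 10 26 37
f 26 14 40
f 37 40 18
f 26 40 37
f 14 49 27
f 49 20 48
f 27 48 13
f 49 48 27
f 20 50 47
f 50 19 43
f 47 43 11
f 50 43 47
f 19 45 44
f 45 16 32
f 44 32 15
f 45 32 44
f 16 31 36
f 31 10 33
f 36 33 17
f 31 33 36
f 12 38 24
f 38 18 39
f 24 39 13
f 38 39 24
f 12 24 22
f 24 13 23
f 22 23 11
f 24 23 22
f 12 22 29
f 22 11 28
f 29 28 15
f 22 28 29
f 12 29 34
f 29 15 35
f 34 35 17
f 29 35 34
f 12 34 38
f 34 17 41
f 38 41 18
f 34 41 38
f 13 39 27
f 39 18 40
f 27 40 14
f 39 40 27
f 11 23 47
f 23 13 48
f 47 48 20
f 23 48 47
f 15 28 44
f 28 11 43
f 44 43 19
f 28 43 44
f 17 35 36
f 35 15 32
f 36 32 16
f 35 32 36
f 18 41 37
f 41 17 33
f 37 33 10
f 41 33 37
f 52 51 55
f 52 55 53
f 53 55 56
f 53 56 54
f 55 51 57
f 55 57 56
f 56 57 58
f 56 58 54
f 57 51 59
f 57 59 58
f 58 59 60
f 58 60 54
f 59 51 61
f 59 61 60
f 60 61 62
f 60 62 54
f 61 51 63
f 61 63 62
f 62 63 64
f 62 64 54
f 63 51 65
f 63 65 64
f 64 65 66
f 64 66 54
f 65 51 67
f 65 67 66
f 66 67 68
f 66 68 54
f 67 51 69
f 67 69 68
f 68 69 70
f 68 70 54
f 69 51 71
f 69 71 70
f 70 71 72
f 70 72 54
f 71 51 73
f 71 73 72
f 72 73 74
f 72 74 54
f 73 51 52
f 73 52 74
f 74 52 53
f 74 53 54



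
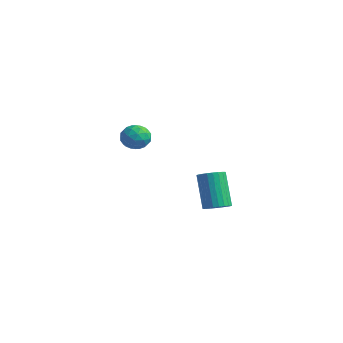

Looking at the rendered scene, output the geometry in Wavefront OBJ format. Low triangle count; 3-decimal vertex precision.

v -3.92 3.867 -2.357
v -3.242 4.088 -1.911
v -3.338 2.672 -2.649
v -2.66 2.893 -2.203
v -3.388 2.739 -1.812
v -3.748 3.477 -1.631
v -2.832 3.283 -2.929
v -3.192 4.021 -2.748
v -2.57 3.728 -2.265
v -2.913 3.391 -1.575
v -3.667 3.369 -2.985
v -4.01 3.032 -2.295
v -3.632 4.082 -2.108
v -2.948 2.678 -2.452
v -3.376 2.587 -2.222
v -2.977 2.717 -1.96
v -3.93 3.723 -1.944
v -3.531 3.853 -1.682
v -3.617 3.06 -1.623
v -3.049 2.907 -2.878
v -2.65 3.037 -2.616
v -3.603 4.043 -2.6
v -3.204 4.173 -2.338
v -2.963 3.7 -2.937
v -2.838 4.001 -2.054
v -2.496 3.298 -2.226
v -2.597 3.527 -2.652
v -2.809 3.961 -2.546
v -3.04 3.803 -1.649
v -2.698 3.101 -1.82
v -3.126 3.01 -1.59
v -3.337 3.444 -1.484
v -2.645 3.591 -1.856
v -3.882 3.659 -2.74
v -3.54 2.957 -2.911
v -3.243 3.316 -3.076
v -3.454 3.75 -2.97
v -4.084 3.462 -2.334
v -3.742 2.759 -2.506
v -3.771 2.799 -2.014
v -3.983 3.233 -1.908
v -3.935 3.169 -2.704
v 3.436 3.383 -4.786
v 4.048 3.593 -4.517
v 3.135 3.907 -2.686
v 2.524 3.697 -2.954
v 3.946 3.829 -4.608
v 3.033 4.143 -2.777
v 3.766 3.998 -4.727
v 2.853 4.312 -2.896
v 3.536 4.072 -4.854
v 2.623 4.387 -3.023
v 3.291 4.042 -4.971
v 2.379 4.356 -3.14
v 3.069 3.912 -5.06
v 2.156 4.226 -3.229
v 2.902 3.7 -5.107
v 1.989 4.015 -3.276
v 2.816 3.441 -5.105
v 1.903 3.755 -3.274
v 2.825 3.173 -5.054
v 1.912 3.487 -3.223
v 2.927 2.937 -4.963
v 2.014 3.251 -3.132
v 3.107 2.768 -4.844
v 2.194 3.082 -3.013
v 3.337 2.693 -4.717
v 2.424 3.008 -2.886
v 3.581 2.724 -4.6
v 2.669 3.038 -2.769
v 3.804 2.854 -4.511
v 2.891 3.168 -2.68
v 3.971 3.065 -4.464
v 3.058 3.38 -2.633
v 4.057 3.325 -4.466
v 3.144 3.639 -2.635
f 1 38 17
f 38 12 41
f 17 41 6
f 38 41 17
f 1 17 13
f 17 6 18
f 13 18 2
f 17 18 13
f 1 13 22
f 13 2 23
f 22 23 8
f 13 23 22
f 1 22 34
f 22 8 37
f 34 37 11
f 22 37 34
f 1 34 38
f 34 11 42
f 38 42 12
f 34 42 38
f 2 18 29
f 18 6 32
f 29 32 10
f 18 32 29
f 6 41 19
f 41 12 40
f 19 40 5
f 41 40 19
f 12 42 39
f 42 11 35
f 39 35 3
f 42 35 39
f 11 37 36
f 37 8 24
f 36 24 7
f 37 24 36
f 8 23 28
f 23 2 25
f 28 25 9
f 23 25 28
f 4 30 16
f 30 10 31
f 16 31 5
f 30 31 16
f 4 16 14
f 16 5 15
f 14 15 3
f 16 15 14
f 4 14 21
f 14 3 20
f 21 20 7
f 14 20 21
f 4 21 26
f 21 7 27
f 26 27 9
f 21 27 26
f 4 26 30
f 26 9 33
f 30 33 10
f 26 33 30
f 5 31 19
f 31 10 32
f 19 32 6
f 31 32 19
f 3 15 39
f 15 5 40
f 39 40 12
f 15 40 39
f 7 20 36
f 20 3 35
f 36 35 11
f 20 35 36
f 9 27 28
f 27 7 24
f 28 24 8
f 27 24 28
f 10 33 29
f 33 9 25
f 29 25 2
f 33 25 29
f 44 43 47
f 44 47 45
f 45 47 48
f 45 48 46
f 47 43 49
f 47 49 48
f 48 49 50
f 48 50 46
f 49 43 51
f 49 51 50
f 50 51 52
f 50 52 46
f 51 43 53
f 51 53 52
f 52 53 54
f 52 54 46
f 53 43 55
f 53 55 54
f 54 55 56
f 54 56 46
f 55 43 57
f 55 57 56
f 56 57 58
f 56 58 46
f 57 43 59
f 57 59 58
f 58 59 60
f 58 60 46
f 59 43 61
f 59 61 60
f 60 61 62
f 60 62 46
f 61 43 63
f 61 63 62
f 62 63 64
f 62 64 46
f 63 43 65
f 63 65 64
f 64 65 66
f 64 66 46
f 65 43 67
f 65 67 66
f 66 67 68
f 66 68 46
f 67 43 69
f 67 69 68
f 68 69 70
f 68 70 46
f 69 43 71
f 69 71 70
f 70 71 72
f 70 72 46
f 71 43 73
f 71 73 72
f 72 73 74
f 72 74 46
f 73 43 75
f 73 75 74
f 74 75 76
f 74 76 46
f 75 43 44
f 75 44 76
f 76 44 45
f 76 45 46



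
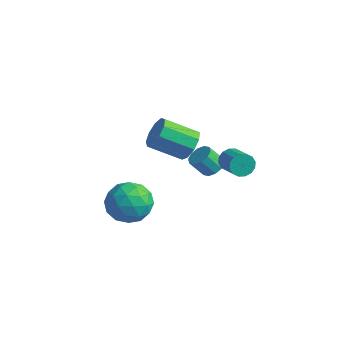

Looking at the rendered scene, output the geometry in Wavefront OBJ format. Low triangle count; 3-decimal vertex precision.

v -2.388 2.325 -0.838
v -2.059 2.602 -1.391
v -0.863 2.132 -0.914
v -1.192 1.855 -0.362
v -2.056 2.863 -1.139
v -0.861 2.393 -0.663
v -2.143 2.98 -0.807
v -0.947 2.51 -0.331
v -2.295 2.921 -0.484
v -1.099 2.452 -0.007
v -2.472 2.703 -0.255
v -1.276 2.233 0.222
v -2.626 2.383 -0.183
v -1.431 1.913 0.294
v -2.717 2.048 -0.286
v -1.521 1.578 0.191
v -2.719 1.787 -0.537
v -1.524 1.317 -0.061
v -2.633 1.67 -0.869
v -1.437 1.2 -0.393
v -2.481 1.728 -1.193
v -1.285 1.259 -0.716
v -2.304 1.947 -1.422
v -1.108 1.477 -0.945
v -2.149 2.267 -1.494
v -0.954 1.797 -1.017
v -3.54 -3.485 0.03
v -2.736 -2.831 -0.673
v -3.604 -4.929 -1.387
v -2.8 -4.275 -2.09
v -2.414 -4.799 -1.021
v -2.375 -3.906 -0.145
v -3.965 -3.854 -1.915
v -3.926 -2.961 -1.039
v -2.999 -3.059 -1.874
v -2.041 -3.643 -1.322
v -4.299 -4.117 -0.738
v -3.341 -4.701 -0.186
v -3.132 -3.031 -0.197
v -3.208 -4.729 -1.863
v -2.981 -5.037 -1.235
v -2.508 -4.653 -1.648
v -2.92 -3.663 0.113
v -2.448 -3.279 -0.3
v -2.258 -4.436 -0.505
v -3.892 -4.481 -1.76
v -3.42 -4.097 -2.173
v -3.832 -3.107 -0.412
v -3.359 -2.723 -0.825
v -4.082 -3.324 -1.555
v -2.815 -2.781 -1.316
v -2.852 -3.63 -2.149
v -3.537 -3.382 -2.046
v -3.514 -2.857 -1.532
v -2.252 -3.124 -0.992
v -2.289 -3.973 -1.825
v -2.062 -4.281 -1.196
v -2.039 -3.756 -0.681
v -2.406 -3.258 -1.698
v -4.051 -3.787 -0.235
v -4.088 -4.636 -1.068
v -4.301 -4.004 -1.379
v -4.278 -3.479 -0.864
v -3.488 -4.13 0.089
v -3.525 -4.979 -0.744
v -2.826 -4.903 -0.528
v -2.803 -4.378 -0.014
v -3.934 -4.502 -0.362
v -3.66 2.404 -2.119
v -3.105 1.978 -2.095
v -3.565 1.43 -1.157
v -4.12 1.856 -1.181
v -3.018 2.325 -1.851
v -3.479 1.777 -0.913
v -3.177 2.701 -1.709
v -3.637 2.153 -0.77
v -3.52 2.964 -1.723
v -3.98 2.416 -0.785
v -3.917 3.013 -1.889
v -4.377 2.465 -0.951
v -4.215 2.83 -2.143
v -4.675 2.282 -1.205
v -4.301 2.483 -2.387
v -4.762 1.935 -1.449
v -4.143 2.107 -2.53
v -4.603 1.559 -1.591
v -3.8 1.844 -2.515
v -4.26 1.296 -1.577
v -3.403 1.795 -2.349
v -3.863 1.247 -1.411
v -3.031 0.094 1.088
v -2.441 0.092 1.806
v -3.618 -1.095 2.771
v -4.209 -1.094 2.052
v -2.863 0.564 1.873
v -4.04 -0.624 2.837
v -3.363 0.815 1.571
v -4.54 -0.372 2.536
v -3.709 0.73 1.044
v -4.886 -0.458 2.008
v -3.737 0.346 0.537
v -4.914 -0.841 1.501
v -3.435 -0.155 0.288
v -4.612 -1.343 1.252
v -2.945 -0.54 0.413
v -4.122 -1.728 1.377
v -2.494 -0.629 0.854
v -3.671 -1.816 1.818
v -2.296 -0.379 1.404
v -3.473 -1.566 2.368
f 2 1 5
f 2 5 3
f 3 5 6
f 3 6 4
f 5 1 7
f 5 7 6
f 6 7 8
f 6 8 4
f 7 1 9
f 7 9 8
f 8 9 10
f 8 10 4
f 9 1 11
f 9 11 10
f 10 11 12
f 10 12 4
f 11 1 13
f 11 13 12
f 12 13 14
f 12 14 4
f 13 1 15
f 13 15 14
f 14 15 16
f 14 16 4
f 15 1 17
f 15 17 16
f 16 17 18
f 16 18 4
f 17 1 19
f 17 19 18
f 18 19 20
f 18 20 4
f 19 1 21
f 19 21 20
f 20 21 22
f 20 22 4
f 21 1 23
f 21 23 22
f 22 23 24
f 22 24 4
f 23 1 25
f 23 25 24
f 24 25 26
f 24 26 4
f 25 1 2
f 25 2 26
f 26 2 3
f 26 3 4
f 27 64 43
f 64 38 67
f 43 67 32
f 64 67 43
f 27 43 39
f 43 32 44
f 39 44 28
f 43 44 39
f 27 39 48
f 39 28 49
f 48 49 34
f 39 49 48
f 27 48 60
f 48 34 63
f 60 63 37
f 48 63 60
f 27 60 64
f 60 37 68
f 64 68 38
f 60 68 64
f 28 44 55
f 44 32 58
f 55 58 36
f 44 58 55
f 32 67 45
f 67 38 66
f 45 66 31
f 67 66 45
f 38 68 65
f 68 37 61
f 65 61 29
f 68 61 65
f 37 63 62
f 63 34 50
f 62 50 33
f 63 50 62
f 34 49 54
f 49 28 51
f 54 51 35
f 49 51 54
f 30 56 42
f 56 36 57
f 42 57 31
f 56 57 42
f 30 42 40
f 42 31 41
f 40 41 29
f 42 41 40
f 30 40 47
f 40 29 46
f 47 46 33
f 40 46 47
f 30 47 52
f 47 33 53
f 52 53 35
f 47 53 52
f 30 52 56
f 52 35 59
f 56 59 36
f 52 59 56
f 31 57 45
f 57 36 58
f 45 58 32
f 57 58 45
f 29 41 65
f 41 31 66
f 65 66 38
f 41 66 65
f 33 46 62
f 46 29 61
f 62 61 37
f 46 61 62
f 35 53 54
f 53 33 50
f 54 50 34
f 53 50 54
f 36 59 55
f 59 35 51
f 55 51 28
f 59 51 55
f 70 69 73
f 70 73 71
f 71 73 74
f 71 74 72
f 73 69 75
f 73 75 74
f 74 75 76
f 74 76 72
f 75 69 77
f 75 77 76
f 76 77 78
f 76 78 72
f 77 69 79
f 77 79 78
f 78 79 80
f 78 80 72
f 79 69 81
f 79 81 80
f 80 81 82
f 80 82 72
f 81 69 83
f 81 83 82
f 82 83 84
f 82 84 72
f 83 69 85
f 83 85 84
f 84 85 86
f 84 86 72
f 85 69 87
f 85 87 86
f 86 87 88
f 86 88 72
f 87 69 89
f 87 89 88
f 88 89 90
f 88 90 72
f 89 69 70
f 89 70 90
f 90 70 71
f 90 71 72
f 92 91 95
f 92 95 93
f 93 95 96
f 93 96 94
f 95 91 97
f 95 97 96
f 96 97 98
f 96 98 94
f 97 91 99
f 97 99 98
f 98 99 100
f 98 100 94
f 99 91 101
f 99 101 100
f 100 101 102
f 100 102 94
f 101 91 103
f 101 103 102
f 102 103 104
f 102 104 94
f 103 91 105
f 103 105 104
f 104 105 106
f 104 106 94
f 105 91 107
f 105 107 106
f 106 107 108
f 106 108 94
f 107 91 109
f 107 109 108
f 108 109 110
f 108 110 94
f 109 91 92
f 109 92 110
f 110 92 93
f 110 93 94



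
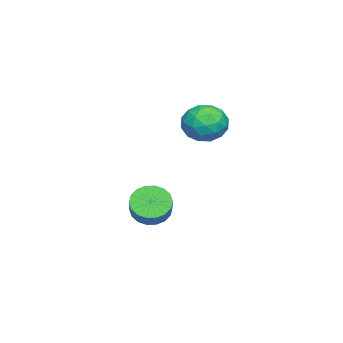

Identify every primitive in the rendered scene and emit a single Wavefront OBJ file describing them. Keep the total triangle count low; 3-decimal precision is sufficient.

v -0.11 0.806 -3.955
v 0.4 0.142 -4.286
v 1.521 0.551 -3.375
v 1.01 1.214 -3.045
v 0.486 0.45 -4.528
v 1.606 0.858 -3.618
v 0.453 0.827 -4.657
v 1.573 1.236 -3.747
v 0.308 1.201 -4.647
v 1.428 1.609 -3.737
v 0.081 1.496 -4.5
v 1.201 1.904 -3.59
v -0.184 1.655 -4.245
v 0.936 2.063 -3.335
v -0.434 1.645 -3.933
v 0.686 2.053 -3.022
v -0.621 1.469 -3.625
v 0.5 1.878 -2.714
v -0.706 1.162 -3.382
v 0.414 1.57 -2.472
v -0.673 0.784 -3.253
v 0.447 1.193 -2.343
v -0.528 0.411 -3.263
v 0.592 0.819 -2.353
v -0.301 0.116 -3.41
v 0.819 0.524 -2.5
v -0.036 -0.043 -3.665
v 1.084 0.365 -2.755
v 0.214 -0.033 -3.978
v 1.334 0.375 -3.067
v -0.989 3.396 1.249
v -0.268 4.117 0.995
v 0.248 2.283 1.605
v 0.969 3.004 1.351
v 0.385 3.128 2.216
v -0.38 3.815 1.996
v 0.36 2.585 0.604
v -0.405 3.272 0.384
v 0.566 3.616 0.596
v 0.582 3.951 1.593
v -0.602 2.449 1.007
v -0.586 2.784 2.004
v -0.737 3.854 1.091
v 0.717 2.546 1.509
v 0.373 2.618 2.017
v 0.798 3.042 1.868
v -0.803 3.677 1.679
v -0.379 4.101 1.53
v 0.005 3.519 2.248
v 0.359 2.299 1.07
v 0.783 2.723 0.921
v -0.818 3.358 0.732
v -0.393 3.782 0.583
v -0.025 2.881 0.352
v 0.177 3.983 0.707
v 0.904 3.329 0.916
v 0.546 3.083 0.477
v 0.097 3.487 0.348
v 0.186 4.181 1.293
v 0.913 3.526 1.502
v 0.57 3.599 2.01
v 0.12 4.003 1.881
v 0.676 3.886 1.058
v -0.933 2.874 1.098
v -0.206 2.219 1.307
v -0.14 2.397 0.719
v -0.59 2.801 0.59
v -0.924 3.071 1.684
v -0.197 2.417 1.893
v -0.117 2.913 2.252
v -0.566 3.317 2.123
v -0.696 2.514 1.542
f 2 1 5
f 2 5 3
f 3 5 6
f 3 6 4
f 5 1 7
f 5 7 6
f 6 7 8
f 6 8 4
f 7 1 9
f 7 9 8
f 8 9 10
f 8 10 4
f 9 1 11
f 9 11 10
f 10 11 12
f 10 12 4
f 11 1 13
f 11 13 12
f 12 13 14
f 12 14 4
f 13 1 15
f 13 15 14
f 14 15 16
f 14 16 4
f 15 1 17
f 15 17 16
f 16 17 18
f 16 18 4
f 17 1 19
f 17 19 18
f 18 19 20
f 18 20 4
f 19 1 21
f 19 21 20
f 20 21 22
f 20 22 4
f 21 1 23
f 21 23 22
f 22 23 24
f 22 24 4
f 23 1 25
f 23 25 24
f 24 25 26
f 24 26 4
f 25 1 27
f 25 27 26
f 26 27 28
f 26 28 4
f 27 1 29
f 27 29 28
f 28 29 30
f 28 30 4
f 29 1 2
f 29 2 30
f 30 2 3
f 30 3 4
f 31 68 47
f 68 42 71
f 47 71 36
f 68 71 47
f 31 47 43
f 47 36 48
f 43 48 32
f 47 48 43
f 31 43 52
f 43 32 53
f 52 53 38
f 43 53 52
f 31 52 64
f 52 38 67
f 64 67 41
f 52 67 64
f 31 64 68
f 64 41 72
f 68 72 42
f 64 72 68
f 32 48 59
f 48 36 62
f 59 62 40
f 48 62 59
f 36 71 49
f 71 42 70
f 49 70 35
f 71 70 49
f 42 72 69
f 72 41 65
f 69 65 33
f 72 65 69
f 41 67 66
f 67 38 54
f 66 54 37
f 67 54 66
f 38 53 58
f 53 32 55
f 58 55 39
f 53 55 58
f 34 60 46
f 60 40 61
f 46 61 35
f 60 61 46
f 34 46 44
f 46 35 45
f 44 45 33
f 46 45 44
f 34 44 51
f 44 33 50
f 51 50 37
f 44 50 51
f 34 51 56
f 51 37 57
f 56 57 39
f 51 57 56
f 34 56 60
f 56 39 63
f 60 63 40
f 56 63 60
f 35 61 49
f 61 40 62
f 49 62 36
f 61 62 49
f 33 45 69
f 45 35 70
f 69 70 42
f 45 70 69
f 37 50 66
f 50 33 65
f 66 65 41
f 50 65 66
f 39 57 58
f 57 37 54
f 58 54 38
f 57 54 58
f 40 63 59
f 63 39 55
f 59 55 32
f 63 55 59



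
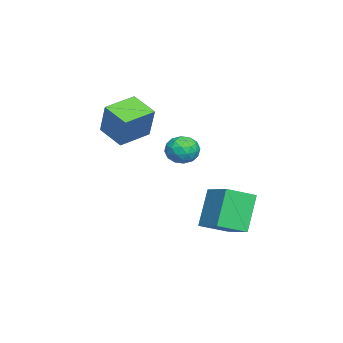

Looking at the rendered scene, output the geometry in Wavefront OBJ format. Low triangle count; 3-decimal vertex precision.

v 2.351 0.575 -3.85
v 1.332 0.812 -2.087
v 1.668 1.776 -4.407
v 0.649 2.014 -2.644
v 3.611 1.566 -3.256
v 2.592 1.804 -1.493
v 2.928 2.768 -3.813
v 1.909 3.005 -2.05
v -0.197 -4.222 0.611
v 0.553 -3.831 2.245
v -1.416 -3.17 0.919
v -0.667 -2.779 2.553
v 0.567 -3.161 0.007
v 1.316 -2.77 1.641
v -0.653 -2.109 0.315
v 0.097 -1.718 1.949
v -0.625 0.012 -0.002
v 0.195 -0.12 -0.024
v -0.815 -1.04 -0.816
v 0.005 -1.172 -0.838
v -0.42 -1.309 -0.137
v -0.302 -0.659 0.366
v -0.318 -0.501 -1.206
v -0.2 0.149 -0.703
v 0.385 -0.436 -0.768
v 0.322 -0.936 -0.107
v -0.942 -0.224 -0.733
v -1.005 -0.724 -0.072
v -0.198 0.039 0.059
v -0.422 -1.199 -0.899
v -0.671 -1.279 -0.487
v -0.189 -1.357 -0.499
v -0.49 -0.279 0.288
v -0.008 -0.356 0.275
v -0.37 -1.055 0.208
v -0.612 -0.804 -1.115
v -0.13 -0.881 -1.128
v -0.431 0.197 -0.341
v 0.051 0.119 -0.353
v -0.25 -0.105 -1.048
v 0.395 -0.225 -0.391
v 0.283 -0.844 -0.87
v 0.094 -0.449 -1.086
v 0.163 -0.067 -0.791
v 0.358 -0.519 -0.003
v 0.247 -1.137 -0.482
v -0.003 -1.218 -0.07
v 0.066 -0.836 0.226
v 0.47 -0.705 -0.441
v -0.867 -0.023 -0.358
v -0.978 -0.641 -0.837
v -0.686 -0.324 -1.066
v -0.617 0.058 -0.77
v -0.903 -0.316 0.03
v -1.015 -0.935 -0.449
v -0.783 -1.093 -0.049
v -0.714 -0.711 0.246
v -1.09 -0.455 -0.399
f 2 4 1
f 5 2 1
f 1 4 3
f 3 5 1
f 2 8 4
f 6 2 5
f 6 8 2
f 4 8 3
f 7 5 3
f 3 8 7
f 7 6 5
f 8 6 7
f 10 12 9
f 13 10 9
f 9 12 11
f 11 13 9
f 10 16 12
f 14 10 13
f 14 16 10
f 12 16 11
f 15 13 11
f 11 16 15
f 15 14 13
f 16 14 15
f 17 54 33
f 54 28 57
f 33 57 22
f 54 57 33
f 17 33 29
f 33 22 34
f 29 34 18
f 33 34 29
f 17 29 38
f 29 18 39
f 38 39 24
f 29 39 38
f 17 38 50
f 38 24 53
f 50 53 27
f 38 53 50
f 17 50 54
f 50 27 58
f 54 58 28
f 50 58 54
f 18 34 45
f 34 22 48
f 45 48 26
f 34 48 45
f 22 57 35
f 57 28 56
f 35 56 21
f 57 56 35
f 28 58 55
f 58 27 51
f 55 51 19
f 58 51 55
f 27 53 52
f 53 24 40
f 52 40 23
f 53 40 52
f 24 39 44
f 39 18 41
f 44 41 25
f 39 41 44
f 20 46 32
f 46 26 47
f 32 47 21
f 46 47 32
f 20 32 30
f 32 21 31
f 30 31 19
f 32 31 30
f 20 30 37
f 30 19 36
f 37 36 23
f 30 36 37
f 20 37 42
f 37 23 43
f 42 43 25
f 37 43 42
f 20 42 46
f 42 25 49
f 46 49 26
f 42 49 46
f 21 47 35
f 47 26 48
f 35 48 22
f 47 48 35
f 19 31 55
f 31 21 56
f 55 56 28
f 31 56 55
f 23 36 52
f 36 19 51
f 52 51 27
f 36 51 52
f 25 43 44
f 43 23 40
f 44 40 24
f 43 40 44
f 26 49 45
f 49 25 41
f 45 41 18
f 49 41 45



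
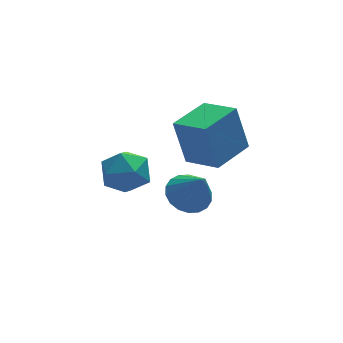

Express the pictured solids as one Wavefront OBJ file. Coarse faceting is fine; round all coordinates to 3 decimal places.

v -1.866 4.257 0.928
v -0.828 4.498 1.047
v -1.432 2.702 0.293
v -0.394 2.943 0.412
v -1.011 2.788 1.276
v -1.279 3.749 1.668
v -0.981 3.451 -0.328
v -1.249 4.412 0.064
v -0.281 4 0.271
v -0.299 3.59 1.262
v -1.961 3.61 0.078
v -1.979 3.2 1.069
v 1.53 0.905 2.352
v 1.175 1.334 4.242
v 0.732 2.173 1.915
v 0.378 2.601 3.805
v 3.042 1.879 2.415
v 2.688 2.307 4.305
v 2.245 3.146 1.978
v 1.89 3.575 3.868
v 1.351 3.688 -1.342
v 2.279 3.722 -1.546
v 1.709 2.832 0.142
v 2.217 4.078 -1.326
v 1.984 4.357 -1.109
v 1.626 4.503 -0.939
v 1.214 4.487 -0.848
v 0.828 4.314 -0.855
v 0.546 4.016 -0.959
v 0.424 3.653 -1.139
v 0.485 3.297 -1.358
v 0.718 3.019 -1.575
v 1.076 2.873 -1.746
v 1.489 2.888 -1.836
v 1.874 3.062 -1.829
v 2.156 3.359 -1.725
f 1 12 6
f 1 6 2
f 1 2 8
f 1 8 11
f 1 11 12
f 2 6 10
f 6 12 5
f 12 11 3
f 11 8 7
f 8 2 9
f 4 10 5
f 4 5 3
f 4 3 7
f 4 7 9
f 4 9 10
f 5 10 6
f 3 5 12
f 7 3 11
f 9 7 8
f 10 9 2
f 14 16 13
f 17 14 13
f 13 16 15
f 15 17 13
f 14 20 16
f 18 14 17
f 18 20 14
f 16 20 15
f 19 17 15
f 15 20 19
f 19 18 17
f 20 18 19
f 22 21 24
f 22 24 23
f 24 21 25
f 24 25 23
f 25 21 26
f 25 26 23
f 26 21 27
f 26 27 23
f 27 21 28
f 27 28 23
f 28 21 29
f 28 29 23
f 29 21 30
f 29 30 23
f 30 21 31
f 30 31 23
f 31 21 32
f 31 32 23
f 32 21 33
f 32 33 23
f 33 21 34
f 33 34 23
f 34 21 35
f 34 35 23
f 35 21 36
f 35 36 23
f 36 21 22
f 36 22 23



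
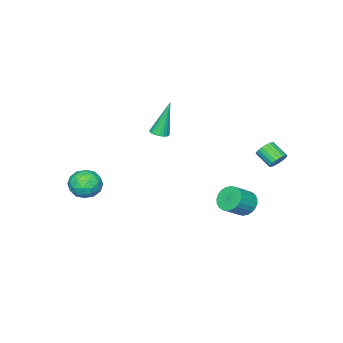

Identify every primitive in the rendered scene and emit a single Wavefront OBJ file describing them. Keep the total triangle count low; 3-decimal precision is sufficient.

v -3.146 3.242 0.595
v -2.83 2.972 0.205
v -2.898 2.069 0.775
v -3.214 2.338 1.165
v -2.665 3.053 0.354
v -2.733 2.15 0.924
v -2.583 3.168 0.545
v -2.651 2.264 1.115
v -2.598 3.295 0.745
v -2.666 2.391 1.314
v -2.709 3.412 0.918
v -2.777 2.509 1.488
v -2.894 3.501 1.036
v -2.962 2.598 1.606
v -3.124 3.544 1.078
v -3.192 2.641 1.647
v -3.357 3.535 1.036
v -3.425 2.632 1.606
v -3.553 3.476 0.918
v -3.621 2.573 1.487
v -3.68 3.376 0.744
v -3.748 2.472 1.314
v -3.714 3.252 0.544
v -3.782 2.349 1.114
v -3.649 3.127 0.354
v -3.718 2.224 0.923
v -3.498 3.022 0.205
v -3.566 2.119 0.774
v -3.286 2.954 0.123
v -3.354 2.051 0.693
v -3.05 2.937 0.123
v -3.118 2.034 0.693
v -2.895 1.421 -3.093
v -2.414 1.689 -3.659
v -1.364 1.466 -2.874
v -1.845 1.199 -2.307
v -2.475 1.949 -3.505
v -1.425 1.726 -2.719
v -2.6 2.128 -3.287
v -1.55 1.905 -2.502
v -2.769 2.2 -3.04
v -1.719 1.977 -2.254
v -2.958 2.153 -2.801
v -1.908 1.93 -2.015
v -3.137 1.995 -2.606
v -2.088 1.772 -1.821
v -3.28 1.749 -2.486
v -2.23 1.526 -1.7
v -3.363 1.454 -2.458
v -2.314 1.231 -1.672
v -3.376 1.154 -2.526
v -2.326 0.931 -1.741
v -3.315 0.894 -2.681
v -2.265 0.671 -1.895
v -3.19 0.715 -2.898
v -2.14 0.492 -2.113
v -3.021 0.643 -3.146
v -1.971 0.42 -2.36
v -2.832 0.69 -3.385
v -1.782 0.467 -2.599
v -2.652 0.848 -3.579
v -1.603 0.625 -2.794
v -2.51 1.094 -3.7
v -1.46 0.871 -2.914
v -2.426 1.389 -3.728
v -1.377 1.166 -2.942
v 4.097 -3.108 -1.166
v 4.477 -3.448 -0.393
v 2.743 -3.532 -0.687
v 3.123 -3.872 0.086
v 3.103 -2.958 -0.057
v 3.939 -2.696 -0.353
v 3.281 -4.284 -0.727
v 4.117 -4.022 -1.023
v 3.972 -4.175 -0.122
v 3.862 -3.355 0.292
v 3.358 -3.625 -1.372
v 3.248 -2.805 -0.958
v 4.406 -3.241 -0.821
v 2.814 -3.739 -0.259
v 2.802 -3.202 -0.342
v 3.025 -3.401 0.112
v 4.09 -2.799 -0.798
v 4.313 -2.998 -0.344
v 3.505 -2.71 -0.146
v 2.907 -3.982 -0.736
v 3.13 -4.181 -0.282
v 4.195 -3.579 -1.192
v 4.418 -3.778 -0.738
v 3.715 -4.27 -0.934
v 4.332 -3.868 -0.208
v 3.536 -4.117 0.073
v 3.629 -4.359 -0.405
v 4.121 -4.205 -0.578
v 4.268 -3.386 0.036
v 3.472 -3.635 0.317
v 3.46 -3.098 0.233
v 3.952 -2.944 0.059
v 3.971 -3.813 0.195
v 3.748 -3.345 -1.397
v 2.952 -3.594 -1.116
v 3.268 -4.036 -1.139
v 3.76 -3.882 -1.313
v 3.684 -2.863 -1.153
v 2.888 -3.112 -0.872
v 3.099 -2.775 -0.502
v 3.591 -2.621 -0.675
v 3.249 -3.167 -1.275
v 0.401 -1.432 2.448
v 0.802 -1.124 2.518
v -0.141 -1.188 4.472
v 0.65 -0.987 2.461
v 0.455 -0.927 2.401
v 0.251 -0.954 2.35
v 0.073 -1.064 2.316
v -0.048 -1.238 2.304
v -0.092 -1.445 2.317
v -0.05 -1.65 2.353
v 0.069 -1.817 2.405
v 0.246 -1.918 2.465
v 0.45 -1.934 2.521
v 0.645 -1.864 2.565
v 0.798 -1.719 2.589
v 0.883 -1.525 2.588
v 0.884 -1.314 2.563
f 2 1 5
f 2 5 3
f 3 5 6
f 3 6 4
f 5 1 7
f 5 7 6
f 6 7 8
f 6 8 4
f 7 1 9
f 7 9 8
f 8 9 10
f 8 10 4
f 9 1 11
f 9 11 10
f 10 11 12
f 10 12 4
f 11 1 13
f 11 13 12
f 12 13 14
f 12 14 4
f 13 1 15
f 13 15 14
f 14 15 16
f 14 16 4
f 15 1 17
f 15 17 16
f 16 17 18
f 16 18 4
f 17 1 19
f 17 19 18
f 18 19 20
f 18 20 4
f 19 1 21
f 19 21 20
f 20 21 22
f 20 22 4
f 21 1 23
f 21 23 22
f 22 23 24
f 22 24 4
f 23 1 25
f 23 25 24
f 24 25 26
f 24 26 4
f 25 1 27
f 25 27 26
f 26 27 28
f 26 28 4
f 27 1 29
f 27 29 28
f 28 29 30
f 28 30 4
f 29 1 31
f 29 31 30
f 30 31 32
f 30 32 4
f 31 1 2
f 31 2 32
f 32 2 3
f 32 3 4
f 34 33 37
f 34 37 35
f 35 37 38
f 35 38 36
f 37 33 39
f 37 39 38
f 38 39 40
f 38 40 36
f 39 33 41
f 39 41 40
f 40 41 42
f 40 42 36
f 41 33 43
f 41 43 42
f 42 43 44
f 42 44 36
f 43 33 45
f 43 45 44
f 44 45 46
f 44 46 36
f 45 33 47
f 45 47 46
f 46 47 48
f 46 48 36
f 47 33 49
f 47 49 48
f 48 49 50
f 48 50 36
f 49 33 51
f 49 51 50
f 50 51 52
f 50 52 36
f 51 33 53
f 51 53 52
f 52 53 54
f 52 54 36
f 53 33 55
f 53 55 54
f 54 55 56
f 54 56 36
f 55 33 57
f 55 57 56
f 56 57 58
f 56 58 36
f 57 33 59
f 57 59 58
f 58 59 60
f 58 60 36
f 59 33 61
f 59 61 60
f 60 61 62
f 60 62 36
f 61 33 63
f 61 63 62
f 62 63 64
f 62 64 36
f 63 33 65
f 63 65 64
f 64 65 66
f 64 66 36
f 65 33 34
f 65 34 66
f 66 34 35
f 66 35 36
f 67 104 83
f 104 78 107
f 83 107 72
f 104 107 83
f 67 83 79
f 83 72 84
f 79 84 68
f 83 84 79
f 67 79 88
f 79 68 89
f 88 89 74
f 79 89 88
f 67 88 100
f 88 74 103
f 100 103 77
f 88 103 100
f 67 100 104
f 100 77 108
f 104 108 78
f 100 108 104
f 68 84 95
f 84 72 98
f 95 98 76
f 84 98 95
f 72 107 85
f 107 78 106
f 85 106 71
f 107 106 85
f 78 108 105
f 108 77 101
f 105 101 69
f 108 101 105
f 77 103 102
f 103 74 90
f 102 90 73
f 103 90 102
f 74 89 94
f 89 68 91
f 94 91 75
f 89 91 94
f 70 96 82
f 96 76 97
f 82 97 71
f 96 97 82
f 70 82 80
f 82 71 81
f 80 81 69
f 82 81 80
f 70 80 87
f 80 69 86
f 87 86 73
f 80 86 87
f 70 87 92
f 87 73 93
f 92 93 75
f 87 93 92
f 70 92 96
f 92 75 99
f 96 99 76
f 92 99 96
f 71 97 85
f 97 76 98
f 85 98 72
f 97 98 85
f 69 81 105
f 81 71 106
f 105 106 78
f 81 106 105
f 73 86 102
f 86 69 101
f 102 101 77
f 86 101 102
f 75 93 94
f 93 73 90
f 94 90 74
f 93 90 94
f 76 99 95
f 99 75 91
f 95 91 68
f 99 91 95
f 110 109 112
f 110 112 111
f 112 109 113
f 112 113 111
f 113 109 114
f 113 114 111
f 114 109 115
f 114 115 111
f 115 109 116
f 115 116 111
f 116 109 117
f 116 117 111
f 117 109 118
f 117 118 111
f 118 109 119
f 118 119 111
f 119 109 120
f 119 120 111
f 120 109 121
f 120 121 111
f 121 109 122
f 121 122 111
f 122 109 123
f 122 123 111
f 123 109 124
f 123 124 111
f 124 109 125
f 124 125 111
f 125 109 110
f 125 110 111



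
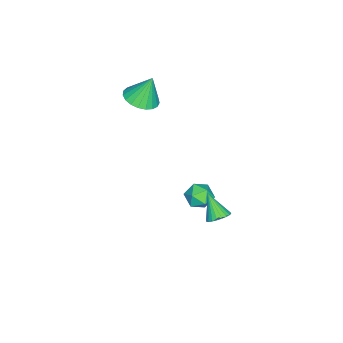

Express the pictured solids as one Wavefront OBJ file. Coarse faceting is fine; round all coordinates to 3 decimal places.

v -2.465 -1.929 2.209
v -2.004 -1.165 2.033
v -2.715 -1.451 3.631
v -2.357 -1.067 1.938
v -2.728 -1.119 1.89
v -3.055 -1.31 1.898
v -3.279 -1.608 1.959
v -3.363 -1.962 2.063
v -3.292 -2.311 2.193
v -3.077 -2.593 2.326
v -2.757 -2.76 2.438
v -2.387 -2.784 2.511
v -2.03 -2.66 2.532
v -1.748 -2.41 2.497
v -1.591 -2.076 2.412
v -1.584 -1.718 2.293
v -1.73 -1.395 2.158
v 3.647 4.253 1.291
v 3.995 4.541 1.654
v 3.173 3.567 2.289
v 3.811 4.672 1.657
v 3.601 4.739 1.604
v 3.399 4.732 1.503
v 3.234 4.653 1.37
v 3.132 4.512 1.225
v 3.109 4.332 1.09
v 3.167 4.14 0.986
v 3.298 3.965 0.928
v 3.483 3.834 0.925
v 3.692 3.766 0.979
v 3.895 3.773 1.079
v 4.06 3.853 1.212
v 4.162 3.994 1.357
v 4.185 4.174 1.492
v 4.127 4.366 1.597
v -0.365 2.578 -1.783
v 0.361 2.385 -1.69
v -0.681 1.395 -1.77
v 0.045 1.202 -1.677
v -0.329 1.55 -1.118
v -0.133 2.281 -1.126
v -0.187 1.499 -2.334
v 0.009 2.23 -2.342
v 0.471 1.718 -2.031
v 0.384 1.75 -1.279
v -0.704 2.03 -2.181
v -0.791 2.062 -1.429
f 2 1 4
f 2 4 3
f 4 1 5
f 4 5 3
f 5 1 6
f 5 6 3
f 6 1 7
f 6 7 3
f 7 1 8
f 7 8 3
f 8 1 9
f 8 9 3
f 9 1 10
f 9 10 3
f 10 1 11
f 10 11 3
f 11 1 12
f 11 12 3
f 12 1 13
f 12 13 3
f 13 1 14
f 13 14 3
f 14 1 15
f 14 15 3
f 15 1 16
f 15 16 3
f 16 1 17
f 16 17 3
f 17 1 2
f 17 2 3
f 19 18 21
f 19 21 20
f 21 18 22
f 21 22 20
f 22 18 23
f 22 23 20
f 23 18 24
f 23 24 20
f 24 18 25
f 24 25 20
f 25 18 26
f 25 26 20
f 26 18 27
f 26 27 20
f 27 18 28
f 27 28 20
f 28 18 29
f 28 29 20
f 29 18 30
f 29 30 20
f 30 18 31
f 30 31 20
f 31 18 32
f 31 32 20
f 32 18 33
f 32 33 20
f 33 18 34
f 33 34 20
f 34 18 35
f 34 35 20
f 35 18 19
f 35 19 20
f 36 47 41
f 36 41 37
f 36 37 43
f 36 43 46
f 36 46 47
f 37 41 45
f 41 47 40
f 47 46 38
f 46 43 42
f 43 37 44
f 39 45 40
f 39 40 38
f 39 38 42
f 39 42 44
f 39 44 45
f 40 45 41
f 38 40 47
f 42 38 46
f 44 42 43
f 45 44 37



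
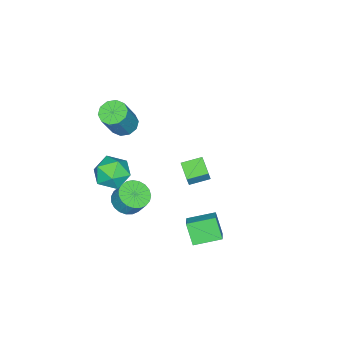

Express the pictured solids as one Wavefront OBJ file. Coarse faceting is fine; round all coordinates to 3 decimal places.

v 1.742 -2.157 -3.75
v 2.504 -2.73 -3.52
v 2.639 -2.116 -2.44
v 1.878 -1.543 -2.67
v 2.685 -2.423 -3.717
v 2.82 -1.809 -2.637
v 2.704 -2.07 -3.92
v 2.839 -1.456 -2.84
v 2.556 -1.732 -4.094
v 2.691 -1.118 -3.013
v 2.268 -1.467 -4.208
v 2.403 -0.854 -3.127
v 1.888 -1.322 -4.243
v 2.024 -0.708 -3.162
v 1.484 -1.321 -4.192
v 1.619 -0.708 -3.112
v 1.124 -1.465 -4.066
v 1.259 -0.851 -2.985
v 0.871 -1.728 -3.885
v 1.007 -1.115 -2.804
v 0.769 -2.066 -3.68
v 0.904 -1.452 -2.6
v 0.835 -2.419 -3.488
v 0.97 -1.805 -2.407
v 1.058 -2.727 -3.341
v 1.193 -2.113 -2.261
v 1.399 -2.936 -3.265
v 1.535 -2.322 -2.184
v 1.8 -3.011 -3.273
v 1.935 -2.397 -2.192
v 2.191 -2.938 -3.363
v 2.326 -2.324 -2.282
v 1.88 -2.065 -1.379
v 2.333 -1.507 -0.42
v 2.667 -3.733 -0.78
v 3.12 -3.175 0.179
v 1.937 -3.337 0.084
v 1.45 -2.306 -0.286
v 3.55 -2.934 -0.914
v 3.063 -1.903 -1.284
v 3.365 -2.044 -0.133
v 2.368 -2.293 0.484
v 2.632 -2.947 -1.684
v 1.635 -3.196 -1.067
v 2.766 4.65 -2.084
v 2.373 3.981 -0.847
v 3.562 5.1 -1.587
v 3.168 4.431 -0.351
v 3.732 3.369 -2.469
v 3.338 2.7 -1.233
v 4.527 3.819 -1.973
v 4.134 3.15 -0.736
v -2.39 0.503 -2.353
v -2.003 0.579 -1.445
v -1.598 1.377 -2.765
v -1.21 1.454 -1.857
v -1.53 -0.414 -2.643
v -1.142 -0.337 -1.735
v -0.737 0.461 -3.055
v -0.35 0.537 -2.147
v 1.13 -2.65 2.732
v 1.848 -2.427 2.337
v 2.909 -2.446 4.252
v 2.19 -2.67 4.648
v 1.598 -1.987 2.48
v 2.659 -2.007 4.395
v 1.169 -1.801 2.719
v 2.229 -1.821 4.635
v 0.725 -1.94 2.963
v 1.786 -1.959 4.879
v 0.435 -2.35 3.119
v 1.496 -2.369 5.035
v 0.411 -2.874 3.128
v 1.472 -2.893 5.043
v 0.661 -3.313 2.985
v 1.722 -3.333 4.9
v 1.091 -3.499 2.745
v 2.151 -3.519 4.661
v 1.534 -3.361 2.501
v 2.595 -3.38 4.417
v 1.824 -2.951 2.345
v 2.885 -2.97 4.261
f 2 1 5
f 2 5 3
f 3 5 6
f 3 6 4
f 5 1 7
f 5 7 6
f 6 7 8
f 6 8 4
f 7 1 9
f 7 9 8
f 8 9 10
f 8 10 4
f 9 1 11
f 9 11 10
f 10 11 12
f 10 12 4
f 11 1 13
f 11 13 12
f 12 13 14
f 12 14 4
f 13 1 15
f 13 15 14
f 14 15 16
f 14 16 4
f 15 1 17
f 15 17 16
f 16 17 18
f 16 18 4
f 17 1 19
f 17 19 18
f 18 19 20
f 18 20 4
f 19 1 21
f 19 21 20
f 20 21 22
f 20 22 4
f 21 1 23
f 21 23 22
f 22 23 24
f 22 24 4
f 23 1 25
f 23 25 24
f 24 25 26
f 24 26 4
f 25 1 27
f 25 27 26
f 26 27 28
f 26 28 4
f 27 1 29
f 27 29 28
f 28 29 30
f 28 30 4
f 29 1 31
f 29 31 30
f 30 31 32
f 30 32 4
f 31 1 2
f 31 2 32
f 32 2 3
f 32 3 4
f 33 44 38
f 33 38 34
f 33 34 40
f 33 40 43
f 33 43 44
f 34 38 42
f 38 44 37
f 44 43 35
f 43 40 39
f 40 34 41
f 36 42 37
f 36 37 35
f 36 35 39
f 36 39 41
f 36 41 42
f 37 42 38
f 35 37 44
f 39 35 43
f 41 39 40
f 42 41 34
f 46 48 45
f 49 46 45
f 45 48 47
f 47 49 45
f 46 52 48
f 50 46 49
f 50 52 46
f 48 52 47
f 51 49 47
f 47 52 51
f 51 50 49
f 52 50 51
f 54 56 53
f 57 54 53
f 53 56 55
f 55 57 53
f 54 60 56
f 58 54 57
f 58 60 54
f 56 60 55
f 59 57 55
f 55 60 59
f 59 58 57
f 60 58 59
f 62 61 65
f 62 65 63
f 63 65 66
f 63 66 64
f 65 61 67
f 65 67 66
f 66 67 68
f 66 68 64
f 67 61 69
f 67 69 68
f 68 69 70
f 68 70 64
f 69 61 71
f 69 71 70
f 70 71 72
f 70 72 64
f 71 61 73
f 71 73 72
f 72 73 74
f 72 74 64
f 73 61 75
f 73 75 74
f 74 75 76
f 74 76 64
f 75 61 77
f 75 77 76
f 76 77 78
f 76 78 64
f 77 61 79
f 77 79 78
f 78 79 80
f 78 80 64
f 79 61 81
f 79 81 80
f 80 81 82
f 80 82 64
f 81 61 62
f 81 62 82
f 82 62 63
f 82 63 64

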